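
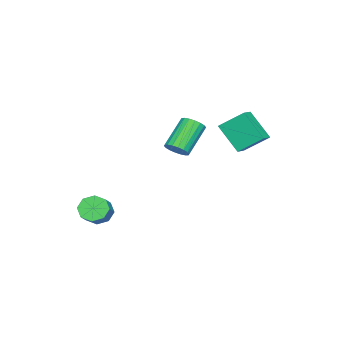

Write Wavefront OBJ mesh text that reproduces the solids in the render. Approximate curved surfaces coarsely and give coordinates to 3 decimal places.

v 0.985 -3.352 -3.775
v 1.47 -3.827 -4.287
v 2.48 -3.583 -3.557
v 1.995 -3.108 -3.045
v 1.451 -3.203 -4.47
v 2.461 -2.959 -3.74
v 1.16 -2.667 -4.246
v 2.17 -2.422 -3.516
v 0.766 -2.532 -3.746
v 1.776 -2.287 -3.016
v 0.5 -2.877 -3.263
v 1.51 -2.633 -2.533
v 0.519 -3.501 -3.08
v 1.529 -3.257 -2.35
v 0.81 -4.038 -3.304
v 1.82 -3.793 -2.574
v 1.204 -4.173 -3.804
v 2.214 -3.928 -3.074
v -2.87 3.134 0.322
v -3.27 1.858 1.769
v -3.211 4.421 1.363
v -3.61 3.145 2.81
v -1.97 3.155 0.59
v -2.369 1.879 2.037
v -2.31 4.442 1.631
v -2.71 3.166 3.078
v -2.553 -0.546 -0.219
v -2.178 0.02 0.05
v -3.653 0.311 1.488
v -4.027 -0.254 1.219
v -2.369 0.159 -0.173
v -3.843 0.451 1.265
v -2.596 0.159 -0.406
v -4.07 0.45 1.032
v -2.814 0.019 -0.601
v -4.288 0.31 0.837
v -2.981 -0.233 -0.721
v -4.455 0.058 0.717
v -3.063 -0.547 -0.741
v -4.537 -0.255 0.696
v -3.044 -0.86 -0.658
v -4.518 -0.569 0.779
v -2.927 -1.111 -0.488
v -4.402 -0.82 0.95
v -2.737 -1.251 -0.265
v -4.211 -0.959 1.173
v -2.51 -1.25 -0.032
v -3.984 -0.959 1.406
v -2.292 -1.11 0.163
v -3.766 -0.819 1.601
v -2.125 -0.858 0.283
v -3.599 -0.567 1.721
v -2.043 -0.545 0.304
v -3.517 -0.253 1.741
v -2.062 -0.231 0.221
v -3.536 0.06 1.658
f 2 1 5
f 2 5 3
f 3 5 6
f 3 6 4
f 5 1 7
f 5 7 6
f 6 7 8
f 6 8 4
f 7 1 9
f 7 9 8
f 8 9 10
f 8 10 4
f 9 1 11
f 9 11 10
f 10 11 12
f 10 12 4
f 11 1 13
f 11 13 12
f 12 13 14
f 12 14 4
f 13 1 15
f 13 15 14
f 14 15 16
f 14 16 4
f 15 1 17
f 15 17 16
f 16 17 18
f 16 18 4
f 17 1 2
f 17 2 18
f 18 2 3
f 18 3 4
f 20 22 19
f 23 20 19
f 19 22 21
f 21 23 19
f 20 26 22
f 24 20 23
f 24 26 20
f 22 26 21
f 25 23 21
f 21 26 25
f 25 24 23
f 26 24 25
f 28 27 31
f 28 31 29
f 29 31 32
f 29 32 30
f 31 27 33
f 31 33 32
f 32 33 34
f 32 34 30
f 33 27 35
f 33 35 34
f 34 35 36
f 34 36 30
f 35 27 37
f 35 37 36
f 36 37 38
f 36 38 30
f 37 27 39
f 37 39 38
f 38 39 40
f 38 40 30
f 39 27 41
f 39 41 40
f 40 41 42
f 40 42 30
f 41 27 43
f 41 43 42
f 42 43 44
f 42 44 30
f 43 27 45
f 43 45 44
f 44 45 46
f 44 46 30
f 45 27 47
f 45 47 46
f 46 47 48
f 46 48 30
f 47 27 49
f 47 49 48
f 48 49 50
f 48 50 30
f 49 27 51
f 49 51 50
f 50 51 52
f 50 52 30
f 51 27 53
f 51 53 52
f 52 53 54
f 52 54 30
f 53 27 55
f 53 55 54
f 54 55 56
f 54 56 30
f 55 27 28
f 55 28 56
f 56 28 29
f 56 29 30



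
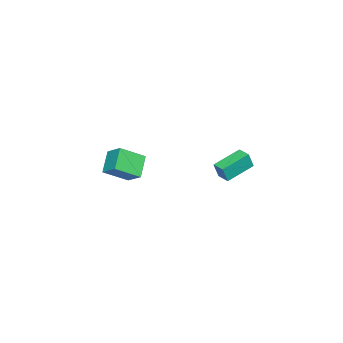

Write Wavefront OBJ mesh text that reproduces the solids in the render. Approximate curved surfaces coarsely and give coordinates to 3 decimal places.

v -3.026 4.038 -1.131
v -2.756 3.837 -0.105
v -2.578 4.759 -1.108
v -2.307 4.558 -0.082
v -1.493 3.102 -1.718
v -1.222 2.901 -0.692
v -1.044 3.823 -1.695
v -0.774 3.622 -0.669
v -3.581 -3.399 -4.901
v -4.837 -3.641 -3.908
v -3.175 -2.408 -4.147
v -4.432 -2.65 -3.153
v -2.568 -4.57 -3.907
v -3.825 -4.812 -2.913
v -2.163 -3.579 -3.152
v -3.419 -3.821 -2.159
f 2 4 1
f 5 2 1
f 1 4 3
f 3 5 1
f 2 8 4
f 6 2 5
f 6 8 2
f 4 8 3
f 7 5 3
f 3 8 7
f 7 6 5
f 8 6 7
f 10 12 9
f 13 10 9
f 9 12 11
f 11 13 9
f 10 16 12
f 14 10 13
f 14 16 10
f 12 16 11
f 15 13 11
f 11 16 15
f 15 14 13
f 16 14 15



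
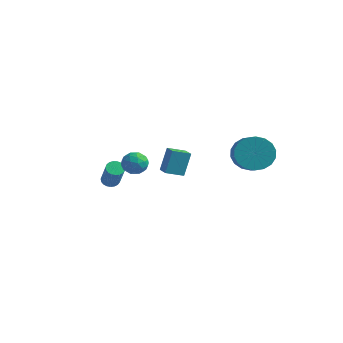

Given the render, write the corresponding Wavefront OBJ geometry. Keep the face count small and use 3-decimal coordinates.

v 2.317 2.812 -1.54
v 2.912 2.731 -2.449
v 3.738 1.846 -1.829
v 3.143 1.928 -0.92
v 3.126 3.096 -2.213
v 3.952 2.212 -1.593
v 3.18 3.406 -1.843
v 4.006 2.521 -1.223
v 3.062 3.597 -1.413
v 3.889 2.713 -0.793
v 2.797 3.634 -1.008
v 3.624 2.749 -0.388
v 2.437 3.507 -0.709
v 3.264 2.623 -0.089
v 2.053 3.243 -0.574
v 2.88 2.358 0.046
v 1.722 2.894 -0.631
v 2.548 2.009 -0.011
v 1.508 2.528 -0.867
v 2.334 1.644 -0.247
v 1.454 2.219 -1.237
v 2.28 1.334 -0.617
v 1.571 2.027 -1.667
v 2.398 1.143 -1.047
v 1.836 1.991 -2.072
v 2.663 1.106 -1.452
v 2.196 2.117 -2.371
v 3.023 1.233 -1.751
v 2.58 2.382 -2.506
v 3.407 1.497 -1.886
v -0.925 -0.677 -2.237
v -0.885 -0.117 -0.879
v -0.307 0.079 -2.567
v -0.267 0.638 -1.208
v -0.213 -1.178 -2.052
v -0.173 -0.619 -0.693
v 0.405 -0.423 -2.381
v 0.445 0.137 -1.023
v -1.013 -2.916 -0.847
v -0.628 -2.687 -0.263
v -0.392 -3.933 -0.857
v -0.007 -3.704 -0.273
v -0.72 -3.873 -0.201
v -1.104 -3.245 -0.195
v 0.084 -3.375 -0.925
v -0.3 -2.747 -0.919
v 0.05 -2.971 -0.311
v -0.447 -3.279 0.136
v -0.573 -3.341 -1.256
v -1.07 -3.649 -0.809
v -0.875 -2.713 -0.554
v -0.145 -3.907 -0.566
v -0.564 -4.007 -0.524
v -0.338 -3.872 -0.18
v -1.154 -3.04 -0.514
v -0.928 -2.906 -0.171
v -0.982 -3.603 -0.134
v -0.092 -3.714 -0.949
v 0.134 -3.58 -0.606
v -0.682 -2.748 -0.94
v -0.456 -2.613 -0.596
v -0.038 -3.017 -0.986
v -0.25 -2.745 -0.239
v 0.114 -3.342 -0.245
v 0.168 -3.149 -0.628
v -0.058 -2.78 -0.625
v -0.542 -2.926 0.024
v -0.178 -3.523 0.018
v -0.597 -3.622 0.06
v -0.822 -3.253 0.064
v -0.144 -3.092 -0.004
v -0.842 -3.097 -1.138
v -0.478 -3.694 -1.144
v -0.198 -3.367 -1.184
v -0.423 -2.998 -1.18
v -1.134 -3.278 -0.875
v -0.77 -3.875 -0.881
v -0.962 -3.84 -0.495
v -1.188 -3.471 -0.492
v -0.876 -3.528 -1.116
v -4.087 -0.75 -3.93
v -3.754 -0.365 -3.959
v -2.94 -0.964 -2.579
v -3.273 -1.35 -2.55
v -3.905 -0.284 -3.834
v -3.091 -0.883 -2.455
v -4.087 -0.283 -3.726
v -3.274 -0.882 -2.347
v -4.27 -0.363 -3.653
v -3.456 -0.962 -2.274
v -4.421 -0.51 -3.628
v -3.607 -1.109 -2.249
v -4.514 -0.698 -3.655
v -3.7 -1.298 -2.276
v -4.533 -0.896 -3.73
v -3.719 -1.495 -2.35
v -4.475 -1.068 -3.839
v -3.661 -1.668 -2.459
v -4.35 -1.186 -3.964
v -3.536 -1.785 -2.584
v -4.18 -1.228 -4.083
v -3.366 -1.827 -2.703
v -3.993 -1.188 -4.175
v -3.179 -1.787 -2.796
v -3.823 -1.072 -4.225
v -3.009 -1.671 -2.846
v -3.698 -0.9 -4.224
v -2.884 -1.499 -2.845
v -3.641 -0.703 -4.172
v -2.827 -1.302 -2.793
v -3.66 -0.513 -4.078
v -2.847 -1.113 -2.699
f 2 1 5
f 2 5 3
f 3 5 6
f 3 6 4
f 5 1 7
f 5 7 6
f 6 7 8
f 6 8 4
f 7 1 9
f 7 9 8
f 8 9 10
f 8 10 4
f 9 1 11
f 9 11 10
f 10 11 12
f 10 12 4
f 11 1 13
f 11 13 12
f 12 13 14
f 12 14 4
f 13 1 15
f 13 15 14
f 14 15 16
f 14 16 4
f 15 1 17
f 15 17 16
f 16 17 18
f 16 18 4
f 17 1 19
f 17 19 18
f 18 19 20
f 18 20 4
f 19 1 21
f 19 21 20
f 20 21 22
f 20 22 4
f 21 1 23
f 21 23 22
f 22 23 24
f 22 24 4
f 23 1 25
f 23 25 24
f 24 25 26
f 24 26 4
f 25 1 27
f 25 27 26
f 26 27 28
f 26 28 4
f 27 1 29
f 27 29 28
f 28 29 30
f 28 30 4
f 29 1 2
f 29 2 30
f 30 2 3
f 30 3 4
f 32 34 31
f 35 32 31
f 31 34 33
f 33 35 31
f 32 38 34
f 36 32 35
f 36 38 32
f 34 38 33
f 37 35 33
f 33 38 37
f 37 36 35
f 38 36 37
f 39 76 55
f 76 50 79
f 55 79 44
f 76 79 55
f 39 55 51
f 55 44 56
f 51 56 40
f 55 56 51
f 39 51 60
f 51 40 61
f 60 61 46
f 51 61 60
f 39 60 72
f 60 46 75
f 72 75 49
f 60 75 72
f 39 72 76
f 72 49 80
f 76 80 50
f 72 80 76
f 40 56 67
f 56 44 70
f 67 70 48
f 56 70 67
f 44 79 57
f 79 50 78
f 57 78 43
f 79 78 57
f 50 80 77
f 80 49 73
f 77 73 41
f 80 73 77
f 49 75 74
f 75 46 62
f 74 62 45
f 75 62 74
f 46 61 66
f 61 40 63
f 66 63 47
f 61 63 66
f 42 68 54
f 68 48 69
f 54 69 43
f 68 69 54
f 42 54 52
f 54 43 53
f 52 53 41
f 54 53 52
f 42 52 59
f 52 41 58
f 59 58 45
f 52 58 59
f 42 59 64
f 59 45 65
f 64 65 47
f 59 65 64
f 42 64 68
f 64 47 71
f 68 71 48
f 64 71 68
f 43 69 57
f 69 48 70
f 57 70 44
f 69 70 57
f 41 53 77
f 53 43 78
f 77 78 50
f 53 78 77
f 45 58 74
f 58 41 73
f 74 73 49
f 58 73 74
f 47 65 66
f 65 45 62
f 66 62 46
f 65 62 66
f 48 71 67
f 71 47 63
f 67 63 40
f 71 63 67
f 82 81 85
f 82 85 83
f 83 85 86
f 83 86 84
f 85 81 87
f 85 87 86
f 86 87 88
f 86 88 84
f 87 81 89
f 87 89 88
f 88 89 90
f 88 90 84
f 89 81 91
f 89 91 90
f 90 91 92
f 90 92 84
f 91 81 93
f 91 93 92
f 92 93 94
f 92 94 84
f 93 81 95
f 93 95 94
f 94 95 96
f 94 96 84
f 95 81 97
f 95 97 96
f 96 97 98
f 96 98 84
f 97 81 99
f 97 99 98
f 98 99 100
f 98 100 84
f 99 81 101
f 99 101 100
f 100 101 102
f 100 102 84
f 101 81 103
f 101 103 102
f 102 103 104
f 102 104 84
f 103 81 105
f 103 105 104
f 104 105 106
f 104 106 84
f 105 81 107
f 105 107 106
f 106 107 108
f 106 108 84
f 107 81 109
f 107 109 108
f 108 109 110
f 108 110 84
f 109 81 111
f 109 111 110
f 110 111 112
f 110 112 84
f 111 81 82
f 111 82 112
f 112 82 83
f 112 83 84



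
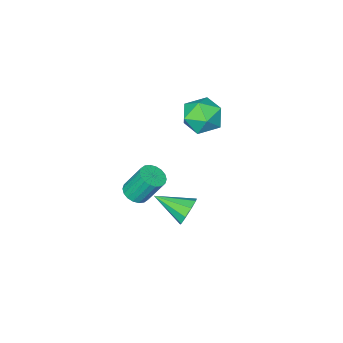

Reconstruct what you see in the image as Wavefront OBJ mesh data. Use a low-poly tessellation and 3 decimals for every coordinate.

v -4.052 -0.819 1.668
v -3.229 -0.888 2.537
v -4.211 -2.752 1.663
v -3.388 -2.821 2.532
v -4.47 -2.361 2.767
v -4.372 -1.167 2.769
v -3.068 -2.473 1.431
v -2.97 -1.279 1.433
v -2.621 -1.911 2.39
v -3.488 -1.841 3.216
v -3.952 -1.799 0.984
v -4.819 -1.729 1.81
v 0.161 -2.269 -2.134
v 0.862 -2.344 -1.877
v 0.359 -1.585 -0.289
v -0.341 -1.511 -0.546
v 0.867 -2.042 -2.019
v 0.364 -1.284 -0.431
v 0.732 -1.785 -2.185
v 0.23 -1.027 -0.597
v 0.484 -1.624 -2.34
v -0.018 -0.866 -0.752
v 0.172 -1.591 -2.454
v -0.33 -0.833 -0.866
v -0.142 -1.692 -2.505
v -0.644 -0.934 -0.917
v -0.396 -1.908 -2.483
v -0.898 -1.149 -0.895
v -0.539 -2.195 -2.391
v -1.042 -1.436 -0.803
v -0.544 -2.496 -2.249
v -1.047 -1.738 -0.661
v -0.41 -2.753 -2.083
v -0.912 -1.995 -0.495
v -0.162 -2.914 -1.928
v -0.664 -2.156 -0.34
v 0.15 -2.947 -1.814
v -0.352 -2.189 -0.226
v 0.464 -2.846 -1.763
v -0.038 -2.088 -0.175
v 0.718 -2.631 -1.785
v 0.216 -1.872 -0.197
v -2.247 -1.072 -4.323
v -1.682 -1.04 -5.01
v -1.273 -2.648 -3.597
v -1.472 -0.699 -4.552
v -1.624 -0.532 -3.986
v -2.068 -0.618 -3.579
v -2.595 -0.917 -3.519
v -2.96 -1.288 -3.836
v -2.99 -1.558 -4.381
v -2.673 -1.6 -4.899
v -2.156 -1.396 -5.147
f 1 12 6
f 1 6 2
f 1 2 8
f 1 8 11
f 1 11 12
f 2 6 10
f 6 12 5
f 12 11 3
f 11 8 7
f 8 2 9
f 4 10 5
f 4 5 3
f 4 3 7
f 4 7 9
f 4 9 10
f 5 10 6
f 3 5 12
f 7 3 11
f 9 7 8
f 10 9 2
f 14 13 17
f 14 17 15
f 15 17 18
f 15 18 16
f 17 13 19
f 17 19 18
f 18 19 20
f 18 20 16
f 19 13 21
f 19 21 20
f 20 21 22
f 20 22 16
f 21 13 23
f 21 23 22
f 22 23 24
f 22 24 16
f 23 13 25
f 23 25 24
f 24 25 26
f 24 26 16
f 25 13 27
f 25 27 26
f 26 27 28
f 26 28 16
f 27 13 29
f 27 29 28
f 28 29 30
f 28 30 16
f 29 13 31
f 29 31 30
f 30 31 32
f 30 32 16
f 31 13 33
f 31 33 32
f 32 33 34
f 32 34 16
f 33 13 35
f 33 35 34
f 34 35 36
f 34 36 16
f 35 13 37
f 35 37 36
f 36 37 38
f 36 38 16
f 37 13 39
f 37 39 38
f 38 39 40
f 38 40 16
f 39 13 41
f 39 41 40
f 40 41 42
f 40 42 16
f 41 13 14
f 41 14 42
f 42 14 15
f 42 15 16
f 44 43 46
f 44 46 45
f 46 43 47
f 46 47 45
f 47 43 48
f 47 48 45
f 48 43 49
f 48 49 45
f 49 43 50
f 49 50 45
f 50 43 51
f 50 51 45
f 51 43 52
f 51 52 45
f 52 43 53
f 52 53 45
f 53 43 44
f 53 44 45



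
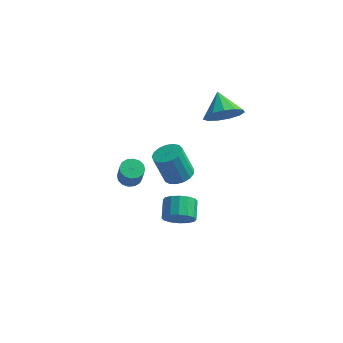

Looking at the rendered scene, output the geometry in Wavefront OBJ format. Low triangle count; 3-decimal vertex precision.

v 1.295 1.341 2.569
v 1.883 2.032 2.103
v 0.685 2.359 3.311
v 1.408 1.981 1.783
v 0.897 1.727 1.712
v 0.513 1.351 1.914
v 0.376 0.971 2.323
v 0.532 0.708 2.81
v 0.929 0.647 3.221
v 1.443 0.805 3.424
v 1.909 1.134 3.356
v 2.181 1.529 3.038
v 2.171 1.863 2.571
v -2.777 -0.627 -1.563
v -2.327 -0.215 -1.535
v -2.074 -0.562 -0.49
v -2.523 -0.973 -0.517
v -2.582 -0.066 -1.424
v -2.329 -0.412 -0.379
v -2.889 -0.066 -1.35
v -2.635 -0.413 -0.304
v -3.166 -0.217 -1.333
v -2.912 -0.563 -0.287
v -3.338 -0.478 -1.377
v -3.085 -0.824 -0.332
v -3.36 -0.778 -1.471
v -3.107 -1.125 -0.426
v -3.226 -1.038 -1.59
v -2.973 -1.385 -0.545
v -2.971 -1.188 -1.701
v -2.718 -1.534 -0.656
v -2.665 -1.187 -1.776
v -2.411 -1.534 -0.73
v -2.388 -1.037 -1.793
v -2.134 -1.383 -0.747
v -2.215 -0.776 -1.748
v -1.962 -1.122 -0.703
v -2.193 -0.475 -1.654
v -1.94 -0.822 -0.609
v 0.102 -1.98 0.686
v 0.713 -1.616 0.924
v 0.149 -1.655 2.432
v -0.462 -2.02 2.194
v 0.481 -1.353 0.845
v -0.082 -1.393 2.352
v 0.163 -1.234 0.729
v -0.401 -1.274 2.236
v -0.169 -1.286 0.603
v -0.733 -1.325 2.111
v -0.439 -1.497 0.497
v -1.003 -1.536 2.004
v -0.585 -1.818 0.433
v -1.149 -1.858 1.941
v -0.574 -2.177 0.428
v -1.138 -2.217 1.936
v -0.408 -2.491 0.482
v -0.972 -2.53 1.99
v -0.125 -2.687 0.583
v -0.689 -2.727 2.09
v 0.21 -2.722 0.707
v -0.354 -2.762 2.215
v 0.52 -2.587 0.827
v -0.044 -2.626 2.334
v 0.735 -2.312 0.914
v 0.171 -2.352 2.422
v 0.804 -1.962 0.949
v 0.24 -2.002 2.457
v -0.196 -1.009 -3.805
v 0.123 -0.592 -4.448
v -0.105 0.367 -3.937
v -0.424 -0.051 -3.295
v -0.293 -0.64 -4.542
v -0.522 0.319 -4.032
v -0.683 -0.788 -4.439
v -0.912 0.171 -3.929
v -0.943 -0.995 -4.167
v -1.171 -0.036 -3.656
v -1.002 -1.206 -3.797
v -1.231 -0.247 -3.287
v -0.846 -1.364 -3.43
v -1.074 -0.405 -2.919
v -0.515 -1.427 -3.163
v -0.743 -0.468 -2.652
v -0.098 -1.379 -3.068
v -0.327 -0.42 -2.558
v 0.292 -1.231 -3.171
v 0.063 -0.272 -2.661
v 0.551 -1.024 -3.444
v 0.323 -0.065 -2.933
v 0.611 -0.813 -3.813
v 0.382 0.146 -3.303
v 0.454 -0.655 -4.181
v 0.226 0.304 -3.67
f 2 1 4
f 2 4 3
f 4 1 5
f 4 5 3
f 5 1 6
f 5 6 3
f 6 1 7
f 6 7 3
f 7 1 8
f 7 8 3
f 8 1 9
f 8 9 3
f 9 1 10
f 9 10 3
f 10 1 11
f 10 11 3
f 11 1 12
f 11 12 3
f 12 1 13
f 12 13 3
f 13 1 2
f 13 2 3
f 15 14 18
f 15 18 16
f 16 18 19
f 16 19 17
f 18 14 20
f 18 20 19
f 19 20 21
f 19 21 17
f 20 14 22
f 20 22 21
f 21 22 23
f 21 23 17
f 22 14 24
f 22 24 23
f 23 24 25
f 23 25 17
f 24 14 26
f 24 26 25
f 25 26 27
f 25 27 17
f 26 14 28
f 26 28 27
f 27 28 29
f 27 29 17
f 28 14 30
f 28 30 29
f 29 30 31
f 29 31 17
f 30 14 32
f 30 32 31
f 31 32 33
f 31 33 17
f 32 14 34
f 32 34 33
f 33 34 35
f 33 35 17
f 34 14 36
f 34 36 35
f 35 36 37
f 35 37 17
f 36 14 38
f 36 38 37
f 37 38 39
f 37 39 17
f 38 14 15
f 38 15 39
f 39 15 16
f 39 16 17
f 41 40 44
f 41 44 42
f 42 44 45
f 42 45 43
f 44 40 46
f 44 46 45
f 45 46 47
f 45 47 43
f 46 40 48
f 46 48 47
f 47 48 49
f 47 49 43
f 48 40 50
f 48 50 49
f 49 50 51
f 49 51 43
f 50 40 52
f 50 52 51
f 51 52 53
f 51 53 43
f 52 40 54
f 52 54 53
f 53 54 55
f 53 55 43
f 54 40 56
f 54 56 55
f 55 56 57
f 55 57 43
f 56 40 58
f 56 58 57
f 57 58 59
f 57 59 43
f 58 40 60
f 58 60 59
f 59 60 61
f 59 61 43
f 60 40 62
f 60 62 61
f 61 62 63
f 61 63 43
f 62 40 64
f 62 64 63
f 63 64 65
f 63 65 43
f 64 40 66
f 64 66 65
f 65 66 67
f 65 67 43
f 66 40 41
f 66 41 67
f 67 41 42
f 67 42 43
f 69 68 72
f 69 72 70
f 70 72 73
f 70 73 71
f 72 68 74
f 72 74 73
f 73 74 75
f 73 75 71
f 74 68 76
f 74 76 75
f 75 76 77
f 75 77 71
f 76 68 78
f 76 78 77
f 77 78 79
f 77 79 71
f 78 68 80
f 78 80 79
f 79 80 81
f 79 81 71
f 80 68 82
f 80 82 81
f 81 82 83
f 81 83 71
f 82 68 84
f 82 84 83
f 83 84 85
f 83 85 71
f 84 68 86
f 84 86 85
f 85 86 87
f 85 87 71
f 86 68 88
f 86 88 87
f 87 88 89
f 87 89 71
f 88 68 90
f 88 90 89
f 89 90 91
f 89 91 71
f 90 68 92
f 90 92 91
f 91 92 93
f 91 93 71
f 92 68 69
f 92 69 93
f 93 69 70
f 93 70 71



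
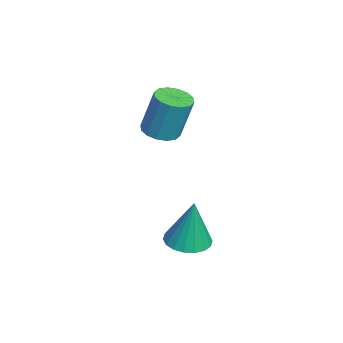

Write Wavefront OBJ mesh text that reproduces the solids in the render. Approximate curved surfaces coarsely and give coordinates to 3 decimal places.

v -2.61 2.112 2.314
v -2.075 2.282 2.213
v -1.936 2.659 3.585
v -2.47 2.488 3.686
v -2.242 2.521 2.164
v -2.103 2.897 3.537
v -2.507 2.65 2.156
v -2.368 3.026 3.528
v -2.8 2.635 2.19
v -2.661 3.011 3.562
v -3.042 2.479 2.257
v -2.902 2.856 3.629
v -3.168 2.225 2.339
v -3.028 2.602 3.712
v -3.144 1.941 2.415
v -3.005 2.318 3.787
v -2.977 1.703 2.463
v -2.838 2.079 3.836
v -2.712 1.574 2.472
v -2.573 1.95 3.844
v -2.419 1.589 2.438
v -2.28 1.965 3.81
v -2.178 1.744 2.371
v -2.038 2.121 3.743
v -2.052 1.998 2.288
v -1.912 2.375 3.661
v -0.216 2.808 -0.541
v 0.318 2.421 -0.559
v -0.044 2.972 1.001
v 0.43 2.689 -0.6
v 0.415 2.981 -0.63
v 0.274 3.239 -0.641
v 0.037 3.411 -0.633
v -0.251 3.464 -0.606
v -0.532 3.387 -0.567
v -0.75 3.196 -0.522
v -0.862 2.928 -0.482
v -0.847 2.636 -0.452
v -0.706 2.378 -0.441
v -0.469 2.206 -0.449
v -0.181 2.153 -0.475
v 0.1 2.229 -0.515
f 2 1 5
f 2 5 3
f 3 5 6
f 3 6 4
f 5 1 7
f 5 7 6
f 6 7 8
f 6 8 4
f 7 1 9
f 7 9 8
f 8 9 10
f 8 10 4
f 9 1 11
f 9 11 10
f 10 11 12
f 10 12 4
f 11 1 13
f 11 13 12
f 12 13 14
f 12 14 4
f 13 1 15
f 13 15 14
f 14 15 16
f 14 16 4
f 15 1 17
f 15 17 16
f 16 17 18
f 16 18 4
f 17 1 19
f 17 19 18
f 18 19 20
f 18 20 4
f 19 1 21
f 19 21 20
f 20 21 22
f 20 22 4
f 21 1 23
f 21 23 22
f 22 23 24
f 22 24 4
f 23 1 25
f 23 25 24
f 24 25 26
f 24 26 4
f 25 1 2
f 25 2 26
f 26 2 3
f 26 3 4
f 28 27 30
f 28 30 29
f 30 27 31
f 30 31 29
f 31 27 32
f 31 32 29
f 32 27 33
f 32 33 29
f 33 27 34
f 33 34 29
f 34 27 35
f 34 35 29
f 35 27 36
f 35 36 29
f 36 27 37
f 36 37 29
f 37 27 38
f 37 38 29
f 38 27 39
f 38 39 29
f 39 27 40
f 39 40 29
f 40 27 41
f 40 41 29
f 41 27 42
f 41 42 29
f 42 27 28
f 42 28 29



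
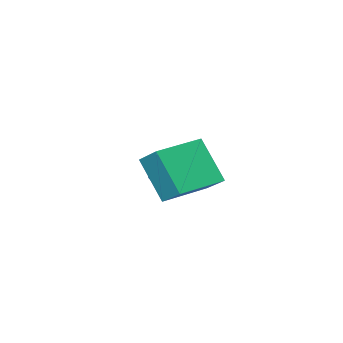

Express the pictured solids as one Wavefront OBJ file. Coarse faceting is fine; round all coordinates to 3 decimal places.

v 0.644 0.284 0.028
v 0.691 1.522 0.802
v 0.367 1.396 -1.732
v 0.414 2.633 -0.958
v 2.566 0.367 -0.222
v 2.613 1.604 0.552
v 2.289 1.478 -1.982
v 2.336 2.716 -1.208
v -0.247 -2.183 -2.48
v 0.301 -2.764 -2.518
v -1.473 -3.417 -1.32
v 0.4 -2.545 -2.181
v 0.326 -2.229 -1.923
v 0.098 -1.901 -1.815
v -0.223 -1.649 -1.885
v -0.55 -1.539 -2.114
v -0.796 -1.602 -2.441
v -0.895 -1.821 -2.779
v -0.82 -2.137 -3.036
v -0.592 -2.465 -3.144
v -0.272 -2.718 -3.074
v 0.055 -2.827 -2.845
f 2 4 1
f 5 2 1
f 1 4 3
f 3 5 1
f 2 8 4
f 6 2 5
f 6 8 2
f 4 8 3
f 7 5 3
f 3 8 7
f 7 6 5
f 8 6 7
f 10 9 12
f 10 12 11
f 12 9 13
f 12 13 11
f 13 9 14
f 13 14 11
f 14 9 15
f 14 15 11
f 15 9 16
f 15 16 11
f 16 9 17
f 16 17 11
f 17 9 18
f 17 18 11
f 18 9 19
f 18 19 11
f 19 9 20
f 19 20 11
f 20 9 21
f 20 21 11
f 21 9 22
f 21 22 11
f 22 9 10
f 22 10 11



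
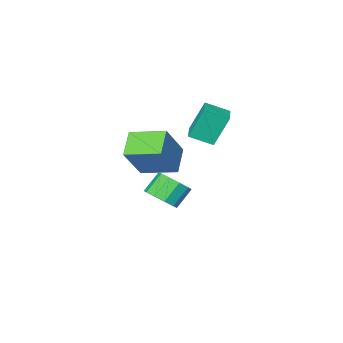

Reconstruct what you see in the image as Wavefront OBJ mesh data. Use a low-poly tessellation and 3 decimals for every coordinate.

v 3.251 1.047 2.369
v 2.501 0.236 3.017
v 4.239 1.384 3.932
v 3.489 0.573 4.58
v 4.251 -0.173 2
v 3.501 -0.984 2.648
v 5.239 0.164 3.563
v 4.489 -0.647 4.211
v 1.829 -2.635 -1.766
v 2.331 -2.286 -1.204
v 1.512 -2.417 -0.392
v 1.011 -2.765 -0.954
v 2.055 -1.913 -1.422
v 1.236 -2.044 -0.611
v 1.692 -1.816 -1.772
v 0.874 -1.947 -0.96
v 1.382 -2.031 -2.119
v 0.564 -2.162 -1.308
v 1.243 -2.477 -2.332
v 0.424 -2.608 -1.52
v 1.328 -2.983 -2.328
v 0.509 -3.114 -1.516
v 1.604 -3.356 -2.109
v 0.785 -3.487 -1.298
v 1.966 -3.453 -1.76
v 1.148 -3.584 -0.948
v 2.276 -3.238 -1.412
v 1.458 -3.369 -0.601
v 2.416 -2.792 -1.2
v 1.597 -2.923 -0.388
v 0.223 -2.883 2.006
v -0.388 -2.633 3.507
v -0.627 -2.222 1.55
v -1.238 -1.971 3.051
v 0.818 -2.049 2.109
v 0.207 -1.798 3.61
v -0.032 -1.387 1.653
v -0.643 -1.137 3.154
f 2 4 1
f 5 2 1
f 1 4 3
f 3 5 1
f 2 8 4
f 6 2 5
f 6 8 2
f 4 8 3
f 7 5 3
f 3 8 7
f 7 6 5
f 8 6 7
f 10 9 13
f 10 13 11
f 11 13 14
f 11 14 12
f 13 9 15
f 13 15 14
f 14 15 16
f 14 16 12
f 15 9 17
f 15 17 16
f 16 17 18
f 16 18 12
f 17 9 19
f 17 19 18
f 18 19 20
f 18 20 12
f 19 9 21
f 19 21 20
f 20 21 22
f 20 22 12
f 21 9 23
f 21 23 22
f 22 23 24
f 22 24 12
f 23 9 25
f 23 25 24
f 24 25 26
f 24 26 12
f 25 9 27
f 25 27 26
f 26 27 28
f 26 28 12
f 27 9 29
f 27 29 28
f 28 29 30
f 28 30 12
f 29 9 10
f 29 10 30
f 30 10 11
f 30 11 12
f 32 34 31
f 35 32 31
f 31 34 33
f 33 35 31
f 32 38 34
f 36 32 35
f 36 38 32
f 34 38 33
f 37 35 33
f 33 38 37
f 37 36 35
f 38 36 37



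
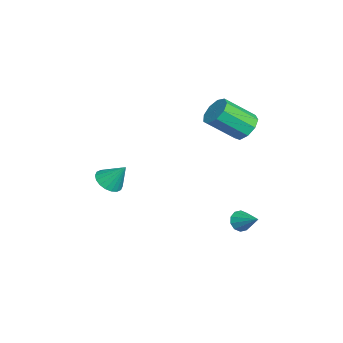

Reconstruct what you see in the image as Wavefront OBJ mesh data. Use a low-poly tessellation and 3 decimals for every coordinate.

v -2.791 -4.122 -0.825
v -2.059 -4.571 -0.687
v -2.469 -3.218 0.405
v -1.943 -4.288 -0.925
v -1.996 -3.973 -1.143
v -2.205 -3.687 -1.298
v -2.531 -3.487 -1.36
v -2.909 -3.413 -1.315
v -3.263 -3.479 -1.173
v -3.524 -3.673 -0.963
v -3.639 -3.955 -0.725
v -3.587 -4.271 -0.507
v -3.377 -4.557 -0.351
v -3.051 -4.757 -0.29
v -2.674 -4.831 -0.335
v -2.32 -4.765 -0.476
v -2.909 3.004 3.143
v -1.976 3.062 3.048
v -1.737 1.434 4.402
v -2.671 1.376 4.497
v -2.171 3.436 3.533
v -1.933 1.809 4.887
v -2.712 3.608 3.835
v -2.474 1.981 5.189
v -3.345 3.498 3.814
v -3.107 1.87 5.167
v -3.774 3.156 3.478
v -3.536 1.528 4.832
v -3.799 2.743 2.986
v -3.56 1.115 4.34
v -3.407 2.452 2.567
v -3.168 0.825 3.921
v -2.782 2.419 2.418
v -2.544 0.792 3.772
v -2.217 2.66 2.608
v -1.979 1.033 3.962
v 2.95 2.562 -0.236
v 3.36 2.541 -0.74
v 3.87 3.378 0.476
v 3.118 2.857 -0.79
v 2.812 3.061 -0.629
v 2.559 3.075 -0.317
v 2.455 2.893 0.026
v 2.541 2.584 0.268
v 2.783 2.267 0.319
v 3.089 2.063 0.157
v 3.342 2.05 -0.155
v 3.445 2.232 -0.497
f 2 1 4
f 2 4 3
f 4 1 5
f 4 5 3
f 5 1 6
f 5 6 3
f 6 1 7
f 6 7 3
f 7 1 8
f 7 8 3
f 8 1 9
f 8 9 3
f 9 1 10
f 9 10 3
f 10 1 11
f 10 11 3
f 11 1 12
f 11 12 3
f 12 1 13
f 12 13 3
f 13 1 14
f 13 14 3
f 14 1 15
f 14 15 3
f 15 1 16
f 15 16 3
f 16 1 2
f 16 2 3
f 18 17 21
f 18 21 19
f 19 21 22
f 19 22 20
f 21 17 23
f 21 23 22
f 22 23 24
f 22 24 20
f 23 17 25
f 23 25 24
f 24 25 26
f 24 26 20
f 25 17 27
f 25 27 26
f 26 27 28
f 26 28 20
f 27 17 29
f 27 29 28
f 28 29 30
f 28 30 20
f 29 17 31
f 29 31 30
f 30 31 32
f 30 32 20
f 31 17 33
f 31 33 32
f 32 33 34
f 32 34 20
f 33 17 35
f 33 35 34
f 34 35 36
f 34 36 20
f 35 17 18
f 35 18 36
f 36 18 19
f 36 19 20
f 38 37 40
f 38 40 39
f 40 37 41
f 40 41 39
f 41 37 42
f 41 42 39
f 42 37 43
f 42 43 39
f 43 37 44
f 43 44 39
f 44 37 45
f 44 45 39
f 45 37 46
f 45 46 39
f 46 37 47
f 46 47 39
f 47 37 48
f 47 48 39
f 48 37 38
f 48 38 39



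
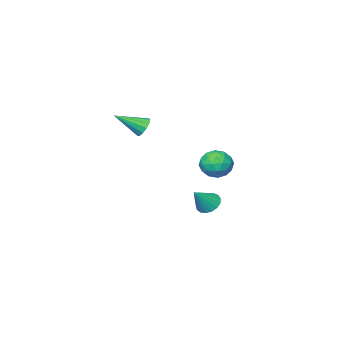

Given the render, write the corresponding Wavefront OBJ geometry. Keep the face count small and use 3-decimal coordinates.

v 1.32 2.653 3.049
v 1.636 2.557 2.501
v 2.56 1.807 3.911
v 1.757 2.87 2.634
v 1.738 3.113 2.9
v 1.588 3.211 3.212
v 1.352 3.131 3.473
v 1.106 2.899 3.6
v 0.928 2.589 3.551
v 0.875 2.299 3.344
v 0.963 2.122 3.042
v 1.164 2.112 2.743
v 1.415 2.275 2.542
v -4.03 1.349 -4.201
v -3.477 1.37 -4.736
v -2.95 1.431 -3.079
v -3.561 1.725 -4.681
v -3.752 1.993 -4.517
v -4.007 2.114 -4.28
v -4.268 2.06 -4.025
v -4.474 1.842 -3.81
v -4.578 1.512 -3.685
v -4.557 1.144 -3.678
v -4.416 0.823 -3.791
v -4.186 0.622 -3.998
v -3.92 0.588 -4.251
v -3.68 0.728 -4.493
v -3.52 1.011 -4.668
v -3.717 3.603 -0.877
v -2.956 4.094 -0.535
v -3.084 2.266 -0.365
v -2.323 2.757 -0.023
v -3.19 2.856 0.394
v -3.581 3.683 0.078
v -2.459 2.677 -0.978
v -2.85 3.504 -1.294
v -2.179 3.522 -0.598
v -2.631 3.632 0.25
v -3.409 2.728 -1.15
v -3.861 2.838 -0.302
v -3.392 3.966 -0.751
v -2.648 2.394 -0.149
v -3.158 2.453 0.096
v -2.711 2.741 0.297
v -3.759 3.724 -0.391
v -3.312 4.013 -0.19
v -3.45 3.285 0.356
v -2.728 2.347 -0.71
v -2.281 2.636 -0.509
v -3.329 3.619 -1.197
v -2.882 3.907 -0.996
v -2.59 3.075 -1.256
v -2.488 3.918 -0.587
v -2.116 3.132 -0.286
v -2.195 3.085 -0.847
v -2.425 3.571 -1.033
v -2.754 3.983 -0.088
v -2.382 3.197 0.212
v -2.891 3.255 0.458
v -3.121 3.741 0.272
v -2.297 3.647 -0.125
v -3.658 3.163 -1.112
v -3.286 2.377 -0.812
v -2.919 2.619 -1.172
v -3.149 3.105 -1.358
v -3.924 3.228 -0.614
v -3.552 2.442 -0.313
v -3.615 2.789 0.133
v -3.845 3.275 -0.053
v -3.743 2.713 -0.775
f 2 1 4
f 2 4 3
f 4 1 5
f 4 5 3
f 5 1 6
f 5 6 3
f 6 1 7
f 6 7 3
f 7 1 8
f 7 8 3
f 8 1 9
f 8 9 3
f 9 1 10
f 9 10 3
f 10 1 11
f 10 11 3
f 11 1 12
f 11 12 3
f 12 1 13
f 12 13 3
f 13 1 2
f 13 2 3
f 15 14 17
f 15 17 16
f 17 14 18
f 17 18 16
f 18 14 19
f 18 19 16
f 19 14 20
f 19 20 16
f 20 14 21
f 20 21 16
f 21 14 22
f 21 22 16
f 22 14 23
f 22 23 16
f 23 14 24
f 23 24 16
f 24 14 25
f 24 25 16
f 25 14 26
f 25 26 16
f 26 14 27
f 26 27 16
f 27 14 28
f 27 28 16
f 28 14 15
f 28 15 16
f 29 66 45
f 66 40 69
f 45 69 34
f 66 69 45
f 29 45 41
f 45 34 46
f 41 46 30
f 45 46 41
f 29 41 50
f 41 30 51
f 50 51 36
f 41 51 50
f 29 50 62
f 50 36 65
f 62 65 39
f 50 65 62
f 29 62 66
f 62 39 70
f 66 70 40
f 62 70 66
f 30 46 57
f 46 34 60
f 57 60 38
f 46 60 57
f 34 69 47
f 69 40 68
f 47 68 33
f 69 68 47
f 40 70 67
f 70 39 63
f 67 63 31
f 70 63 67
f 39 65 64
f 65 36 52
f 64 52 35
f 65 52 64
f 36 51 56
f 51 30 53
f 56 53 37
f 51 53 56
f 32 58 44
f 58 38 59
f 44 59 33
f 58 59 44
f 32 44 42
f 44 33 43
f 42 43 31
f 44 43 42
f 32 42 49
f 42 31 48
f 49 48 35
f 42 48 49
f 32 49 54
f 49 35 55
f 54 55 37
f 49 55 54
f 32 54 58
f 54 37 61
f 58 61 38
f 54 61 58
f 33 59 47
f 59 38 60
f 47 60 34
f 59 60 47
f 31 43 67
f 43 33 68
f 67 68 40
f 43 68 67
f 35 48 64
f 48 31 63
f 64 63 39
f 48 63 64
f 37 55 56
f 55 35 52
f 56 52 36
f 55 52 56
f 38 61 57
f 61 37 53
f 57 53 30
f 61 53 57



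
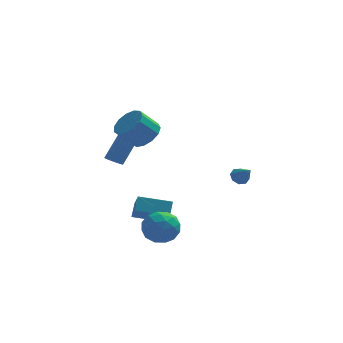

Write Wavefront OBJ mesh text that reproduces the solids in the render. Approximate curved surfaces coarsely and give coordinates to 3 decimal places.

v 2.98 -2.688 0.033
v 3.54 -2.586 -0.212
v 3.52 -3.512 0.927
v 3.435 -2.28 0.134
v 3.063 -2.212 0.421
v 2.642 -2.424 0.481
v 2.419 -2.79 0.278
v 2.525 -3.097 -0.068
v 2.897 -3.165 -0.355
v 3.317 -2.953 -0.415
v -2.317 -1.857 3.065
v -1.5 -2.072 3.722
v -2.526 -2.398 4.892
v -3.343 -2.183 4.235
v -1.617 -1.483 3.783
v -2.643 -1.81 4.953
v -1.956 -1.014 3.617
v -2.983 -1.34 4.786
v -2.41 -0.812 3.275
v -3.437 -1.138 4.444
v -2.834 -0.942 2.866
v -3.861 -1.268 4.036
v -3.094 -1.362 2.521
v -4.12 -1.688 3.691
v -3.107 -1.94 2.349
v -4.133 -2.266 3.518
v -2.869 -2.491 2.404
v -3.896 -2.817 3.573
v -2.456 -2.841 2.669
v -3.482 -3.167 3.838
v -1.999 -2.878 3.059
v -3.025 -3.205 4.229
v -1.642 -2.592 3.452
v -2.668 -2.918 4.622
v -2.426 -3.994 -4.157
v -1.811 -2.971 -4.346
v -1.269 -4.409 -2.634
v -0.654 -3.386 -2.823
v -1.794 -3.34 -2.424
v -2.509 -3.084 -3.365
v -0.571 -4.296 -3.615
v -1.286 -4.04 -4.556
v -0.664 -3.158 -4.011
v -1.42 -2.567 -3.275
v -1.66 -4.813 -3.705
v -2.416 -4.222 -2.969
v -2.22 -3.446 -4.385
v -0.86 -3.934 -2.595
v -1.53 -3.907 -2.361
v -1.168 -3.306 -2.472
v -2.631 -3.512 -3.808
v -2.269 -2.911 -3.919
v -2.259 -3.128 -2.79
v -0.811 -4.469 -3.061
v -0.449 -3.868 -3.172
v -1.912 -4.074 -4.508
v -1.55 -3.473 -4.619
v -0.821 -4.252 -4.19
v -1.184 -2.954 -4.299
v -0.504 -3.198 -3.404
v -0.455 -3.734 -3.87
v -0.876 -3.583 -4.423
v -1.628 -2.607 -3.867
v -0.948 -2.851 -2.972
v -1.619 -2.824 -2.737
v -2.039 -2.673 -3.29
v -0.954 -2.717 -3.67
v -2.132 -4.529 -4.008
v -1.452 -4.773 -3.113
v -1.041 -4.707 -3.69
v -1.461 -4.556 -4.243
v -2.576 -4.182 -3.576
v -1.896 -4.426 -2.681
v -2.204 -3.797 -2.557
v -2.625 -3.646 -3.11
v -2.126 -4.663 -3.31
v -2.998 -1.905 -3.043
v -2.8 -1.18 -2.267
v -3.176 -0.507 -4.303
v -2.978 0.218 -3.527
v -0.982 -2.018 -3.453
v -0.784 -1.293 -2.677
v -1.16 -0.62 -4.713
v -0.962 0.105 -3.937
v -4.182 1.036 -0.406
v -3.764 0.593 -0.385
v -2.879 1.501 1.226
v -3.298 1.944 1.206
v -3.65 0.775 -0.551
v -2.766 1.684 1.06
v -3.642 1.01 -0.687
v -2.758 1.918 0.924
v -3.741 1.249 -0.768
v -2.856 2.158 0.843
v -3.927 1.447 -0.777
v -3.043 2.355 0.834
v -4.164 1.563 -0.713
v -3.28 2.471 0.898
v -4.404 1.574 -0.587
v -3.52 2.482 1.024
v -4.601 1.479 -0.426
v -3.716 2.387 1.185
v -4.714 1.296 -0.26
v -3.83 2.205 1.351
v -4.722 1.062 -0.124
v -3.838 1.97 1.487
v -4.624 0.822 -0.043
v -3.739 1.731 1.568
v -4.437 0.625 -0.034
v -3.553 1.533 1.577
v -4.2 0.509 -0.098
v -3.316 1.417 1.513
v -3.96 0.498 -0.224
v -3.076 1.406 1.387
f 2 1 4
f 2 4 3
f 4 1 5
f 4 5 3
f 5 1 6
f 5 6 3
f 6 1 7
f 6 7 3
f 7 1 8
f 7 8 3
f 8 1 9
f 8 9 3
f 9 1 10
f 9 10 3
f 10 1 2
f 10 2 3
f 12 11 15
f 12 15 13
f 13 15 16
f 13 16 14
f 15 11 17
f 15 17 16
f 16 17 18
f 16 18 14
f 17 11 19
f 17 19 18
f 18 19 20
f 18 20 14
f 19 11 21
f 19 21 20
f 20 21 22
f 20 22 14
f 21 11 23
f 21 23 22
f 22 23 24
f 22 24 14
f 23 11 25
f 23 25 24
f 24 25 26
f 24 26 14
f 25 11 27
f 25 27 26
f 26 27 28
f 26 28 14
f 27 11 29
f 27 29 28
f 28 29 30
f 28 30 14
f 29 11 31
f 29 31 30
f 30 31 32
f 30 32 14
f 31 11 33
f 31 33 32
f 32 33 34
f 32 34 14
f 33 11 12
f 33 12 34
f 34 12 13
f 34 13 14
f 35 72 51
f 72 46 75
f 51 75 40
f 72 75 51
f 35 51 47
f 51 40 52
f 47 52 36
f 51 52 47
f 35 47 56
f 47 36 57
f 56 57 42
f 47 57 56
f 35 56 68
f 56 42 71
f 68 71 45
f 56 71 68
f 35 68 72
f 68 45 76
f 72 76 46
f 68 76 72
f 36 52 63
f 52 40 66
f 63 66 44
f 52 66 63
f 40 75 53
f 75 46 74
f 53 74 39
f 75 74 53
f 46 76 73
f 76 45 69
f 73 69 37
f 76 69 73
f 45 71 70
f 71 42 58
f 70 58 41
f 71 58 70
f 42 57 62
f 57 36 59
f 62 59 43
f 57 59 62
f 38 64 50
f 64 44 65
f 50 65 39
f 64 65 50
f 38 50 48
f 50 39 49
f 48 49 37
f 50 49 48
f 38 48 55
f 48 37 54
f 55 54 41
f 48 54 55
f 38 55 60
f 55 41 61
f 60 61 43
f 55 61 60
f 38 60 64
f 60 43 67
f 64 67 44
f 60 67 64
f 39 65 53
f 65 44 66
f 53 66 40
f 65 66 53
f 37 49 73
f 49 39 74
f 73 74 46
f 49 74 73
f 41 54 70
f 54 37 69
f 70 69 45
f 54 69 70
f 43 61 62
f 61 41 58
f 62 58 42
f 61 58 62
f 44 67 63
f 67 43 59
f 63 59 36
f 67 59 63
f 78 80 77
f 81 78 77
f 77 80 79
f 79 81 77
f 78 84 80
f 82 78 81
f 82 84 78
f 80 84 79
f 83 81 79
f 79 84 83
f 83 82 81
f 84 82 83
f 86 85 89
f 86 89 87
f 87 89 90
f 87 90 88
f 89 85 91
f 89 91 90
f 90 91 92
f 90 92 88
f 91 85 93
f 91 93 92
f 92 93 94
f 92 94 88
f 93 85 95
f 93 95 94
f 94 95 96
f 94 96 88
f 95 85 97
f 95 97 96
f 96 97 98
f 96 98 88
f 97 85 99
f 97 99 98
f 98 99 100
f 98 100 88
f 99 85 101
f 99 101 100
f 100 101 102
f 100 102 88
f 101 85 103
f 101 103 102
f 102 103 104
f 102 104 88
f 103 85 105
f 103 105 104
f 104 105 106
f 104 106 88
f 105 85 107
f 105 107 106
f 106 107 108
f 106 108 88
f 107 85 109
f 107 109 108
f 108 109 110
f 108 110 88
f 109 85 111
f 109 111 110
f 110 111 112
f 110 112 88
f 111 85 113
f 111 113 112
f 112 113 114
f 112 114 88
f 113 85 86
f 113 86 114
f 114 86 87
f 114 87 88



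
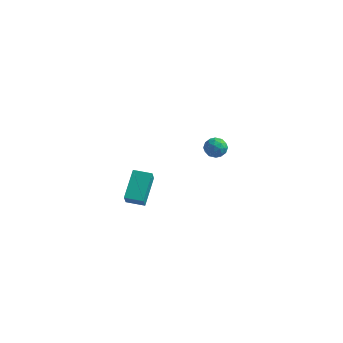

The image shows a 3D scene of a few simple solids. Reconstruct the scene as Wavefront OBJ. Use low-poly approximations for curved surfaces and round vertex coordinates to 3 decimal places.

v 0.52 4.053 -2.886
v 0.946 3.911 -2.276
v -0.406 3.429 -2.384
v 0.02 3.287 -1.774
v -0.221 3.991 -1.912
v 0.352 4.377 -2.223
v 0.188 2.963 -2.437
v 0.761 3.349 -2.748
v 0.741 3.237 -1.999
v 0.488 3.873 -1.675
v 0.052 3.467 -2.985
v -0.201 4.103 -2.661
v 0.815 4.037 -2.625
v -0.275 3.303 -2.035
v -0.416 3.717 -2.116
v -0.166 3.634 -1.758
v 0.466 4.311 -2.594
v 0.716 4.227 -2.235
v 0.03 4.275 -2.021
v -0.176 3.113 -2.425
v 0.074 3.029 -2.066
v 0.706 3.706 -2.902
v 0.956 3.623 -2.544
v 0.51 3.065 -2.639
v 0.944 3.557 -2.104
v 0.399 3.19 -1.809
v 0.498 3 -2.199
v 0.835 3.227 -2.381
v 0.796 3.931 -1.913
v 0.251 3.564 -1.618
v 0.11 3.978 -1.699
v 0.447 4.205 -1.882
v 0.675 3.535 -1.75
v 0.289 3.776 -3.042
v -0.256 3.409 -2.747
v 0.093 3.135 -2.778
v 0.43 3.362 -2.961
v 0.141 4.15 -2.851
v -0.404 3.783 -2.556
v -0.295 4.113 -2.279
v 0.042 4.34 -2.461
v -0.135 3.805 -2.91
v -1.309 -5.09 -1.04
v -1.531 -3.51 0.098
v -1.521 -4.473 -1.938
v -1.743 -2.893 -0.8
v -0.237 -4.867 -1.14
v -0.459 -3.287 -0.002
v -0.449 -4.25 -2.038
v -0.671 -2.67 -0.9
f 1 38 17
f 38 12 41
f 17 41 6
f 38 41 17
f 1 17 13
f 17 6 18
f 13 18 2
f 17 18 13
f 1 13 22
f 13 2 23
f 22 23 8
f 13 23 22
f 1 22 34
f 22 8 37
f 34 37 11
f 22 37 34
f 1 34 38
f 34 11 42
f 38 42 12
f 34 42 38
f 2 18 29
f 18 6 32
f 29 32 10
f 18 32 29
f 6 41 19
f 41 12 40
f 19 40 5
f 41 40 19
f 12 42 39
f 42 11 35
f 39 35 3
f 42 35 39
f 11 37 36
f 37 8 24
f 36 24 7
f 37 24 36
f 8 23 28
f 23 2 25
f 28 25 9
f 23 25 28
f 4 30 16
f 30 10 31
f 16 31 5
f 30 31 16
f 4 16 14
f 16 5 15
f 14 15 3
f 16 15 14
f 4 14 21
f 14 3 20
f 21 20 7
f 14 20 21
f 4 21 26
f 21 7 27
f 26 27 9
f 21 27 26
f 4 26 30
f 26 9 33
f 30 33 10
f 26 33 30
f 5 31 19
f 31 10 32
f 19 32 6
f 31 32 19
f 3 15 39
f 15 5 40
f 39 40 12
f 15 40 39
f 7 20 36
f 20 3 35
f 36 35 11
f 20 35 36
f 9 27 28
f 27 7 24
f 28 24 8
f 27 24 28
f 10 33 29
f 33 9 25
f 29 25 2
f 33 25 29
f 44 46 43
f 47 44 43
f 43 46 45
f 45 47 43
f 44 50 46
f 48 44 47
f 48 50 44
f 46 50 45
f 49 47 45
f 45 50 49
f 49 48 47
f 50 48 49



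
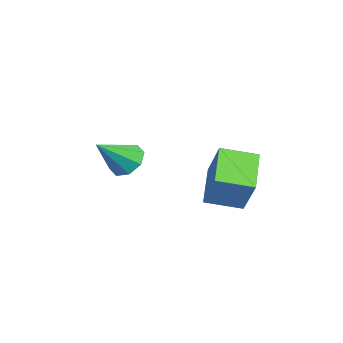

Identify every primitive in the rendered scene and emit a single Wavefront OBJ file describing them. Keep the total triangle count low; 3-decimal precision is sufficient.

v -1.788 -0.698 -0.839
v -1.402 -1.07 -1.525
v -0.792 -1.762 0.299
v -1.075 -0.532 -1.308
v -1.165 -0.091 -0.817
v -1.621 -0.006 -0.339
v -2.175 -0.326 -0.154
v -2.502 -0.864 -0.37
v -2.411 -1.305 -0.861
v -1.956 -1.39 -1.34
v 0.57 2.536 -0.403
v 1.59 2.999 1.056
v 0.41 3.986 -0.752
v 1.431 4.449 0.707
v 2.129 2.451 -1.467
v 3.15 2.914 -0.008
v 1.97 3.901 -1.816
v 2.99 4.364 -0.357
f 2 1 4
f 2 4 3
f 4 1 5
f 4 5 3
f 5 1 6
f 5 6 3
f 6 1 7
f 6 7 3
f 7 1 8
f 7 8 3
f 8 1 9
f 8 9 3
f 9 1 10
f 9 10 3
f 10 1 2
f 10 2 3
f 12 14 11
f 15 12 11
f 11 14 13
f 13 15 11
f 12 18 14
f 16 12 15
f 16 18 12
f 14 18 13
f 17 15 13
f 13 18 17
f 17 16 15
f 18 16 17



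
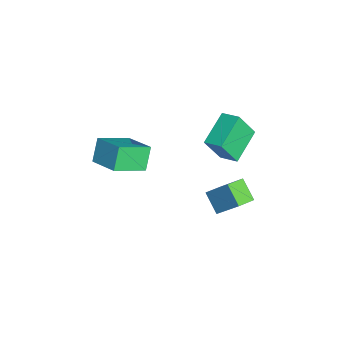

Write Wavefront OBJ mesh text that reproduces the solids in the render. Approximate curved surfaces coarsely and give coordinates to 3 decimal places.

v -3.536 4.023 -2.421
v -3.305 3.183 -0.858
v -2.884 4.828 -2.086
v -2.652 3.989 -0.522
v -1.948 3.051 -3.178
v -1.716 2.212 -1.614
v -1.295 3.857 -2.842
v -1.064 3.017 -1.279
v -1.72 -3.025 -1.048
v -0.385 -1.973 -0.397
v -2.5 -1.472 -1.955
v -1.165 -0.421 -1.304
v -0.955 -3.299 -2.176
v 0.38 -2.248 -1.525
v -1.735 -1.747 -3.083
v -0.4 -0.695 -2.432
v 3.387 2.569 -1.882
v 2.499 2.086 -1.113
v 2.764 3.325 -2.127
v 1.876 2.842 -1.358
v 4.044 3.558 -0.502
v 3.156 3.075 0.267
v 3.421 4.314 -0.747
v 2.533 3.831 0.022
f 2 4 1
f 5 2 1
f 1 4 3
f 3 5 1
f 2 8 4
f 6 2 5
f 6 8 2
f 4 8 3
f 7 5 3
f 3 8 7
f 7 6 5
f 8 6 7
f 10 12 9
f 13 10 9
f 9 12 11
f 11 13 9
f 10 16 12
f 14 10 13
f 14 16 10
f 12 16 11
f 15 13 11
f 11 16 15
f 15 14 13
f 16 14 15
f 18 20 17
f 21 18 17
f 17 20 19
f 19 21 17
f 18 24 20
f 22 18 21
f 22 24 18
f 20 24 19
f 23 21 19
f 19 24 23
f 23 22 21
f 24 22 23



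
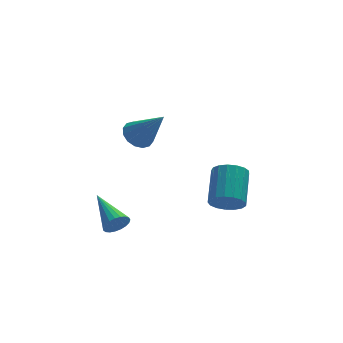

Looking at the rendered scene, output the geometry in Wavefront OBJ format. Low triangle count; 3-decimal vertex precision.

v -1.894 -0.751 -2.531
v -1.67 -0.523 -3.015
v -2.286 0.911 -1.929
v -1.901 -0.555 -3.076
v -2.13 -0.621 -3.044
v -2.319 -0.709 -2.923
v -2.435 -0.805 -2.734
v -2.456 -0.891 -2.51
v -2.381 -0.953 -2.289
v -2.221 -0.98 -2.11
v -2.005 -0.967 -2.004
v -1.77 -0.917 -1.989
v -1.556 -0.838 -2.068
v -1.4 -0.744 -2.226
v -1.33 -0.651 -2.438
v -1.358 -0.576 -2.665
v -1.478 -0.53 -2.869
v 2.809 0.202 -2.882
v 3.188 0.434 -3.511
v 3.73 1.831 -2.666
v 3.351 1.598 -2.038
v 2.854 0.586 -3.548
v 3.396 1.983 -2.703
v 2.51 0.65 -3.432
v 3.052 2.047 -2.588
v 2.234 0.611 -3.191
v 2.777 2.008 -2.346
v 2.09 0.478 -2.878
v 2.633 1.875 -2.034
v 2.111 0.282 -2.567
v 2.653 1.679 -1.723
v 2.291 0.067 -2.328
v 2.834 1.464 -1.484
v 2.591 -0.116 -2.216
v 3.133 1.28 -1.371
v 2.94 -0.228 -2.256
v 3.482 1.169 -1.412
v 3.259 -0.24 -2.44
v 3.801 1.157 -1.596
v 3.475 -0.152 -2.725
v 4.017 1.245 -1.881
v 3.538 0.018 -3.046
v 4.081 1.415 -2.202
v 3.435 0.229 -3.33
v 3.977 1.626 -2.485
v -0.473 1.453 0.929
v 0.099 1.315 0.531
v 0.333 0.567 2.391
v 0.169 1.64 0.689
v 0.067 1.914 0.911
v -0.18 2.065 1.138
v -0.505 2.052 1.309
v -0.821 1.878 1.378
v -1.044 1.59 1.327
v -1.114 1.266 1.169
v -1.012 0.992 0.946
v -0.765 0.841 0.719
v -0.44 0.854 0.548
v -0.124 1.028 0.479
f 2 1 4
f 2 4 3
f 4 1 5
f 4 5 3
f 5 1 6
f 5 6 3
f 6 1 7
f 6 7 3
f 7 1 8
f 7 8 3
f 8 1 9
f 8 9 3
f 9 1 10
f 9 10 3
f 10 1 11
f 10 11 3
f 11 1 12
f 11 12 3
f 12 1 13
f 12 13 3
f 13 1 14
f 13 14 3
f 14 1 15
f 14 15 3
f 15 1 16
f 15 16 3
f 16 1 17
f 16 17 3
f 17 1 2
f 17 2 3
f 19 18 22
f 19 22 20
f 20 22 23
f 20 23 21
f 22 18 24
f 22 24 23
f 23 24 25
f 23 25 21
f 24 18 26
f 24 26 25
f 25 26 27
f 25 27 21
f 26 18 28
f 26 28 27
f 27 28 29
f 27 29 21
f 28 18 30
f 28 30 29
f 29 30 31
f 29 31 21
f 30 18 32
f 30 32 31
f 31 32 33
f 31 33 21
f 32 18 34
f 32 34 33
f 33 34 35
f 33 35 21
f 34 18 36
f 34 36 35
f 35 36 37
f 35 37 21
f 36 18 38
f 36 38 37
f 37 38 39
f 37 39 21
f 38 18 40
f 38 40 39
f 39 40 41
f 39 41 21
f 40 18 42
f 40 42 41
f 41 42 43
f 41 43 21
f 42 18 44
f 42 44 43
f 43 44 45
f 43 45 21
f 44 18 19
f 44 19 45
f 45 19 20
f 45 20 21
f 47 46 49
f 47 49 48
f 49 46 50
f 49 50 48
f 50 46 51
f 50 51 48
f 51 46 52
f 51 52 48
f 52 46 53
f 52 53 48
f 53 46 54
f 53 54 48
f 54 46 55
f 54 55 48
f 55 46 56
f 55 56 48
f 56 46 57
f 56 57 48
f 57 46 58
f 57 58 48
f 58 46 59
f 58 59 48
f 59 46 47
f 59 47 48



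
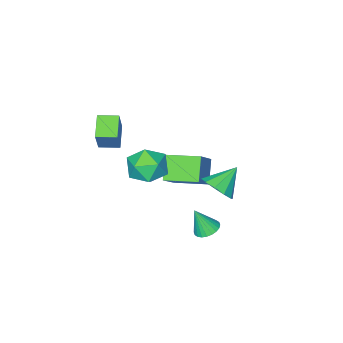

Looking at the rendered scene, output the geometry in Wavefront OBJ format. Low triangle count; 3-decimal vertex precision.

v 1.335 1.164 2.111
v 1.95 1.163 1.07
v 0.69 -0.643 1.73
v 1.305 -0.644 0.689
v 1.898 -0.673 1.742
v 2.297 0.444 1.978
v 0.343 0.076 0.822
v 0.742 1.193 1.058
v 1.337 0.491 0.274
v 2.299 0.028 0.842
v 0.341 0.492 1.958
v 1.303 0.029 2.526
v -2.719 -2.648 -4.188
v -3.536 -3.455 -3.031
v -3.857 -1.046 -3.874
v -4.674 -1.853 -2.717
v -1.486 -2.027 -2.883
v -2.303 -2.834 -1.726
v -2.624 -0.425 -2.569
v -3.441 -1.232 -1.412
v -1.834 1.96 -1.042
v -1.248 2.43 -0.337
v -3.146 2 0.022
v -1.524 2.878 -0.694
v -1.918 2.976 -1.184
v -2.28 2.686 -1.62
v -2.471 2.118 -1.835
v -2.419 1.49 -1.747
v -2.144 1.041 -1.389
v -1.749 0.943 -0.899
v -1.387 1.234 -0.464
v -1.196 1.801 -0.249
v 1.887 -2.875 2.827
v 2.51 -2.267 4.369
v 1.074 -2.12 2.858
v 1.697 -1.512 4.4
v 2.703 -1.968 2.14
v 3.326 -1.36 3.682
v 1.89 -1.213 2.171
v 2.513 -0.605 3.713
v -0.383 2.937 -2.784
v 0.313 3.034 -2.981
v 0.083 2.483 -1.356
v 0.248 3.292 -2.878
v 0.087 3.495 -2.76
v -0.146 3.614 -2.647
v -0.414 3.629 -2.554
v -0.679 3.54 -2.496
v -0.898 3.358 -2.482
v -1.039 3.113 -2.514
v -1.08 2.841 -2.587
v -1.015 2.583 -2.691
v -0.854 2.38 -2.808
v -0.621 2.261 -2.922
v -0.352 2.245 -3.015
v -0.088 2.335 -3.072
v 0.131 2.516 -3.086
v 0.272 2.762 -3.054
f 1 12 6
f 1 6 2
f 1 2 8
f 1 8 11
f 1 11 12
f 2 6 10
f 6 12 5
f 12 11 3
f 11 8 7
f 8 2 9
f 4 10 5
f 4 5 3
f 4 3 7
f 4 7 9
f 4 9 10
f 5 10 6
f 3 5 12
f 7 3 11
f 9 7 8
f 10 9 2
f 14 16 13
f 17 14 13
f 13 16 15
f 15 17 13
f 14 20 16
f 18 14 17
f 18 20 14
f 16 20 15
f 19 17 15
f 15 20 19
f 19 18 17
f 20 18 19
f 22 21 24
f 22 24 23
f 24 21 25
f 24 25 23
f 25 21 26
f 25 26 23
f 26 21 27
f 26 27 23
f 27 21 28
f 27 28 23
f 28 21 29
f 28 29 23
f 29 21 30
f 29 30 23
f 30 21 31
f 30 31 23
f 31 21 32
f 31 32 23
f 32 21 22
f 32 22 23
f 34 36 33
f 37 34 33
f 33 36 35
f 35 37 33
f 34 40 36
f 38 34 37
f 38 40 34
f 36 40 35
f 39 37 35
f 35 40 39
f 39 38 37
f 40 38 39
f 42 41 44
f 42 44 43
f 44 41 45
f 44 45 43
f 45 41 46
f 45 46 43
f 46 41 47
f 46 47 43
f 47 41 48
f 47 48 43
f 48 41 49
f 48 49 43
f 49 41 50
f 49 50 43
f 50 41 51
f 50 51 43
f 51 41 52
f 51 52 43
f 52 41 53
f 52 53 43
f 53 41 54
f 53 54 43
f 54 41 55
f 54 55 43
f 55 41 56
f 55 56 43
f 56 41 57
f 56 57 43
f 57 41 58
f 57 58 43
f 58 41 42
f 58 42 43



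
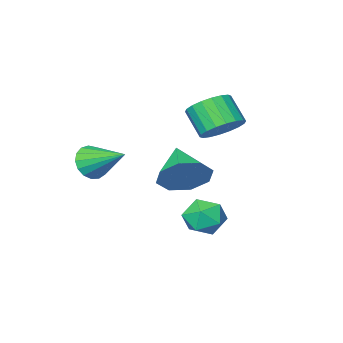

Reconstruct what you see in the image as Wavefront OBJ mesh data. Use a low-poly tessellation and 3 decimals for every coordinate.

v -0.093 3.44 -1.273
v 0.274 3.976 -1.976
v 0.446 2.164 -1.964
v 0.813 2.7 -2.667
v 1.189 2.741 -1.788
v 0.856 3.53 -1.361
v -0.136 2.61 -2.579
v -0.469 3.399 -2.152
v 0.248 3.463 -2.783
v 1.066 3.544 -2.294
v -0.346 2.596 -1.646
v 0.472 2.677 -1.157
v 3.254 -0.355 0.341
v 3.526 -0.675 1.069
v 2.726 1.235 1.239
v 3.848 -0.485 0.921
v 4.034 -0.265 0.641
v 4.041 -0.065 0.292
v 3.868 0.068 -0.046
v 3.554 0.104 -0.295
v 3.172 0.035 -0.398
v 2.808 -0.123 -0.332
v 2.546 -0.334 -0.111
v 2.447 -0.55 0.213
v 2.532 -0.721 0.567
v 2.783 -0.809 0.869
v 3.141 -0.792 1.05
v -1.263 1.888 1.873
v -0.583 2.411 2.326
v -0.537 1.454 3.36
v -1.217 0.932 2.907
v -0.95 2.569 2.489
v -0.904 1.612 3.523
v -1.379 2.593 2.529
v -1.333 1.636 3.564
v -1.785 2.477 2.44
v -1.739 1.52 3.475
v -2.088 2.244 2.238
v -2.042 1.287 3.273
v -2.227 1.941 1.964
v -2.181 0.984 2.999
v -2.176 1.628 1.672
v -2.13 0.671 2.707
v -1.943 1.366 1.42
v -1.897 0.409 2.454
v -1.576 1.208 1.257
v -1.53 0.251 2.291
v -1.147 1.184 1.216
v -1.101 0.227 2.251
v -0.741 1.3 1.305
v -0.695 0.343 2.34
v -0.438 1.533 1.507
v -0.392 0.576 2.542
v -0.299 1.836 1.781
v -0.253 0.879 2.816
v -0.35 2.149 2.073
v -0.304 1.192 3.108
v 1.925 4.081 0.965
v 2.41 4.406 1.885
v 1.355 2.639 1.775
v 1.625 4.682 1.824
v 1.016 4.606 1.259
v 0.939 4.222 0.522
v 1.439 3.756 0.045
v 2.224 3.481 0.106
v 2.834 3.557 0.67
v 2.911 3.94 1.407
f 1 12 6
f 1 6 2
f 1 2 8
f 1 8 11
f 1 11 12
f 2 6 10
f 6 12 5
f 12 11 3
f 11 8 7
f 8 2 9
f 4 10 5
f 4 5 3
f 4 3 7
f 4 7 9
f 4 9 10
f 5 10 6
f 3 5 12
f 7 3 11
f 9 7 8
f 10 9 2
f 14 13 16
f 14 16 15
f 16 13 17
f 16 17 15
f 17 13 18
f 17 18 15
f 18 13 19
f 18 19 15
f 19 13 20
f 19 20 15
f 20 13 21
f 20 21 15
f 21 13 22
f 21 22 15
f 22 13 23
f 22 23 15
f 23 13 24
f 23 24 15
f 24 13 25
f 24 25 15
f 25 13 26
f 25 26 15
f 26 13 27
f 26 27 15
f 27 13 14
f 27 14 15
f 29 28 32
f 29 32 30
f 30 32 33
f 30 33 31
f 32 28 34
f 32 34 33
f 33 34 35
f 33 35 31
f 34 28 36
f 34 36 35
f 35 36 37
f 35 37 31
f 36 28 38
f 36 38 37
f 37 38 39
f 37 39 31
f 38 28 40
f 38 40 39
f 39 40 41
f 39 41 31
f 40 28 42
f 40 42 41
f 41 42 43
f 41 43 31
f 42 28 44
f 42 44 43
f 43 44 45
f 43 45 31
f 44 28 46
f 44 46 45
f 45 46 47
f 45 47 31
f 46 28 48
f 46 48 47
f 47 48 49
f 47 49 31
f 48 28 50
f 48 50 49
f 49 50 51
f 49 51 31
f 50 28 52
f 50 52 51
f 51 52 53
f 51 53 31
f 52 28 54
f 52 54 53
f 53 54 55
f 53 55 31
f 54 28 56
f 54 56 55
f 55 56 57
f 55 57 31
f 56 28 29
f 56 29 57
f 57 29 30
f 57 30 31
f 59 58 61
f 59 61 60
f 61 58 62
f 61 62 60
f 62 58 63
f 62 63 60
f 63 58 64
f 63 64 60
f 64 58 65
f 64 65 60
f 65 58 66
f 65 66 60
f 66 58 67
f 66 67 60
f 67 58 59
f 67 59 60



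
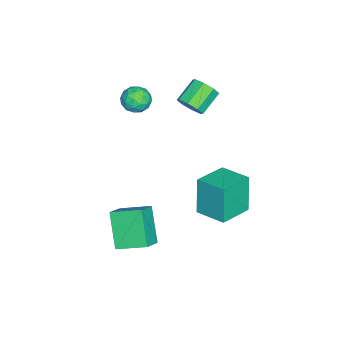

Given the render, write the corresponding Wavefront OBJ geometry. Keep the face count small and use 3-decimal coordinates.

v -2.091 -0.687 3.398
v -1.405 -1.021 3.669
v -2.575 -1.879 3.151
v -1.889 -2.213 3.422
v -2.39 -1.842 3.938
v -2.091 -1.106 4.091
v -1.889 -1.794 2.729
v -1.59 -1.058 2.882
v -1.28 -1.706 3.255
v -1.59 -1.736 4.003
v -2.39 -1.164 2.817
v -2.7 -1.194 3.565
v -1.706 -0.749 3.556
v -2.274 -2.151 3.264
v -2.569 -1.933 3.568
v -2.166 -2.129 3.727
v -2.109 -0.799 3.804
v -1.706 -0.996 3.963
v -2.284 -1.478 4.121
v -2.274 -1.904 2.857
v -1.871 -2.101 3.016
v -1.814 -0.771 3.093
v -1.411 -0.967 3.252
v -1.696 -1.422 2.699
v -1.229 -1.348 3.471
v -1.514 -2.049 3.326
v -1.514 -1.803 2.919
v -1.338 -1.37 3.009
v -1.411 -1.366 3.911
v -1.696 -2.066 3.765
v -1.99 -1.848 4.069
v -1.814 -1.415 4.159
v -1.338 -1.768 3.668
v -2.284 -0.834 3.055
v -2.569 -1.534 2.909
v -2.166 -1.485 2.661
v -1.99 -1.052 2.751
v -2.466 -0.851 3.494
v -2.751 -1.552 3.349
v -2.642 -1.53 3.811
v -2.466 -1.097 3.901
v -2.642 -1.132 3.152
v -2.117 1.207 3.449
v -1.698 1.221 4.082
v -2.803 1.688 4.804
v -3.223 1.673 4.171
v -1.677 1.724 3.79
v -2.782 2.19 4.512
v -1.914 1.923 3.297
v -3.019 2.39 4.019
v -2.271 1.703 2.894
v -3.376 2.169 3.616
v -2.537 1.192 2.816
v -3.642 1.659 3.538
v -2.558 0.69 3.108
v -3.663 1.156 3.83
v -2.321 0.49 3.601
v -3.426 0.957 4.323
v -1.964 0.711 4.004
v -3.069 1.177 4.726
v -0.798 3.222 -2.082
v -1.323 3.078 -0.064
v -0.142 4.722 -1.803
v -0.668 4.577 0.214
v 0.828 2.443 -1.714
v 0.302 2.298 0.303
v 1.483 3.942 -1.436
v 0.958 3.798 0.582
v 3.112 -1.13 -0.528
v 2.975 0.396 -0
v 2.059 -0.979 -1.239
v 1.922 0.547 -0.712
v 4.258 -0.487 -2.088
v 4.121 1.039 -1.561
v 3.205 -0.336 -2.8
v 3.068 1.19 -2.272
f 1 38 17
f 38 12 41
f 17 41 6
f 38 41 17
f 1 17 13
f 17 6 18
f 13 18 2
f 17 18 13
f 1 13 22
f 13 2 23
f 22 23 8
f 13 23 22
f 1 22 34
f 22 8 37
f 34 37 11
f 22 37 34
f 1 34 38
f 34 11 42
f 38 42 12
f 34 42 38
f 2 18 29
f 18 6 32
f 29 32 10
f 18 32 29
f 6 41 19
f 41 12 40
f 19 40 5
f 41 40 19
f 12 42 39
f 42 11 35
f 39 35 3
f 42 35 39
f 11 37 36
f 37 8 24
f 36 24 7
f 37 24 36
f 8 23 28
f 23 2 25
f 28 25 9
f 23 25 28
f 4 30 16
f 30 10 31
f 16 31 5
f 30 31 16
f 4 16 14
f 16 5 15
f 14 15 3
f 16 15 14
f 4 14 21
f 14 3 20
f 21 20 7
f 14 20 21
f 4 21 26
f 21 7 27
f 26 27 9
f 21 27 26
f 4 26 30
f 26 9 33
f 30 33 10
f 26 33 30
f 5 31 19
f 31 10 32
f 19 32 6
f 31 32 19
f 3 15 39
f 15 5 40
f 39 40 12
f 15 40 39
f 7 20 36
f 20 3 35
f 36 35 11
f 20 35 36
f 9 27 28
f 27 7 24
f 28 24 8
f 27 24 28
f 10 33 29
f 33 9 25
f 29 25 2
f 33 25 29
f 44 43 47
f 44 47 45
f 45 47 48
f 45 48 46
f 47 43 49
f 47 49 48
f 48 49 50
f 48 50 46
f 49 43 51
f 49 51 50
f 50 51 52
f 50 52 46
f 51 43 53
f 51 53 52
f 52 53 54
f 52 54 46
f 53 43 55
f 53 55 54
f 54 55 56
f 54 56 46
f 55 43 57
f 55 57 56
f 56 57 58
f 56 58 46
f 57 43 59
f 57 59 58
f 58 59 60
f 58 60 46
f 59 43 44
f 59 44 60
f 60 44 45
f 60 45 46
f 62 64 61
f 65 62 61
f 61 64 63
f 63 65 61
f 62 68 64
f 66 62 65
f 66 68 62
f 64 68 63
f 67 65 63
f 63 68 67
f 67 66 65
f 68 66 67
f 70 72 69
f 73 70 69
f 69 72 71
f 71 73 69
f 70 76 72
f 74 70 73
f 74 76 70
f 72 76 71
f 75 73 71
f 71 76 75
f 75 74 73
f 76 74 75



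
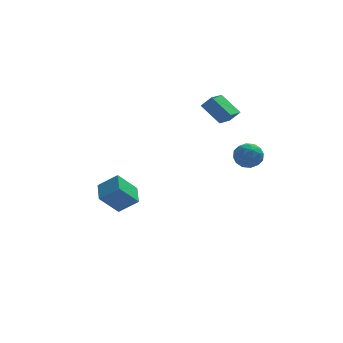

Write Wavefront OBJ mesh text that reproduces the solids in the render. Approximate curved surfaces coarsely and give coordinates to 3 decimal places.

v -3.033 0.47 -2.481
v -4.095 0.143 -1.247
v -3.014 1.751 -2.125
v -4.075 1.424 -0.891
v -1.965 0.216 -1.629
v -3.026 -0.111 -0.395
v -1.945 1.497 -1.273
v -3.007 1.17 -0.039
v 1.691 3.126 4.089
v 2.255 2.973 4.76
v 2.382 4.213 3.756
v 2.946 4.06 4.428
v 2.614 2.24 3.112
v 3.178 2.087 3.784
v 3.305 3.327 2.78
v 3.869 3.174 3.451
v 3.638 -3.593 4.311
v 4.074 -3.729 3.604
v 2.506 -4.031 3.696
v 2.942 -4.167 2.989
v 3.074 -4.65 3.665
v 3.774 -4.38 4.045
v 2.806 -3.38 3.255
v 3.506 -3.11 3.635
v 3.56 -3.597 2.952
v 3.726 -4.382 3.205
v 2.854 -3.378 4.095
v 3.02 -4.163 4.348
v 3.956 -3.623 4.011
v 2.624 -4.137 3.289
v 2.702 -4.421 3.686
v 2.958 -4.501 3.27
v 3.779 -4.005 4.27
v 4.036 -4.085 3.855
v 3.448 -4.626 3.891
v 2.544 -3.675 3.445
v 2.801 -3.755 3.03
v 3.622 -3.259 4.03
v 3.878 -3.339 3.614
v 3.132 -3.134 3.409
v 3.91 -3.625 3.213
v 3.244 -3.882 2.851
v 3.164 -3.42 3.008
v 3.575 -3.261 3.231
v 4.007 -4.087 3.362
v 3.341 -4.344 3
v 3.419 -4.628 3.397
v 3.831 -4.469 3.621
v 3.705 -4.009 2.978
v 3.239 -3.416 4.3
v 2.573 -3.673 3.938
v 2.749 -3.291 3.679
v 3.161 -3.132 3.903
v 3.336 -3.878 4.449
v 2.67 -4.135 4.087
v 3.005 -4.499 4.069
v 3.416 -4.34 4.292
v 2.875 -3.751 4.322
f 2 4 1
f 5 2 1
f 1 4 3
f 3 5 1
f 2 8 4
f 6 2 5
f 6 8 2
f 4 8 3
f 7 5 3
f 3 8 7
f 7 6 5
f 8 6 7
f 10 12 9
f 13 10 9
f 9 12 11
f 11 13 9
f 10 16 12
f 14 10 13
f 14 16 10
f 12 16 11
f 15 13 11
f 11 16 15
f 15 14 13
f 16 14 15
f 17 54 33
f 54 28 57
f 33 57 22
f 54 57 33
f 17 33 29
f 33 22 34
f 29 34 18
f 33 34 29
f 17 29 38
f 29 18 39
f 38 39 24
f 29 39 38
f 17 38 50
f 38 24 53
f 50 53 27
f 38 53 50
f 17 50 54
f 50 27 58
f 54 58 28
f 50 58 54
f 18 34 45
f 34 22 48
f 45 48 26
f 34 48 45
f 22 57 35
f 57 28 56
f 35 56 21
f 57 56 35
f 28 58 55
f 58 27 51
f 55 51 19
f 58 51 55
f 27 53 52
f 53 24 40
f 52 40 23
f 53 40 52
f 24 39 44
f 39 18 41
f 44 41 25
f 39 41 44
f 20 46 32
f 46 26 47
f 32 47 21
f 46 47 32
f 20 32 30
f 32 21 31
f 30 31 19
f 32 31 30
f 20 30 37
f 30 19 36
f 37 36 23
f 30 36 37
f 20 37 42
f 37 23 43
f 42 43 25
f 37 43 42
f 20 42 46
f 42 25 49
f 46 49 26
f 42 49 46
f 21 47 35
f 47 26 48
f 35 48 22
f 47 48 35
f 19 31 55
f 31 21 56
f 55 56 28
f 31 56 55
f 23 36 52
f 36 19 51
f 52 51 27
f 36 51 52
f 25 43 44
f 43 23 40
f 44 40 24
f 43 40 44
f 26 49 45
f 49 25 41
f 45 41 18
f 49 41 45



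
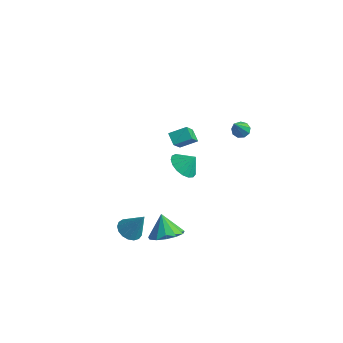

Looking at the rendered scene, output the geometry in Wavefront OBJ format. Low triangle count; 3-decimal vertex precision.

v 0.557 -3.643 -2.557
v 1.375 -3.838 -2.015
v -0.097 -3.237 -1.423
v 1.419 -3.302 -2.182
v 1.189 -2.874 -2.468
v 0.759 -2.69 -2.782
v 0.264 -2.809 -3.024
v -0.137 -3.193 -3.118
v -0.319 -3.72 -3.034
v -0.222 -4.222 -2.798
v 0.122 -4.541 -2.486
v 0.604 -4.575 -2.196
v 1.071 -4.313 -2.02
v -1.094 0.066 -0.373
v -0.437 0.315 -0.951
v -0.566 0.494 0.413
v -0.711 0.654 -0.952
v -1.072 0.858 -0.82
v -1.439 0.881 -0.586
v -1.726 0.717 -0.303
v -1.869 0.403 -0.036
v -1.835 0.013 0.153
v -1.63 -0.366 0.222
v -1.303 -0.645 0.155
v -0.928 -0.762 -0.034
v -0.591 -0.689 -0.3
v -0.37 -0.443 -0.583
v -0.314 -0.081 -0.818
v -2.373 -3.131 -4.429
v -1.769 -2.835 -4.825
v -1.587 -2.809 -2.991
v -1.992 -2.541 -4.769
v -2.302 -2.382 -4.635
v -2.629 -2.395 -4.454
v -2.896 -2.576 -4.268
v -3.044 -2.884 -4.118
v -3.038 -3.249 -4.04
v -2.879 -3.587 -4.05
v -2.605 -3.821 -4.148
v -2.277 -3.896 -4.31
v -1.971 -3.796 -4.5
v -1.757 -3.544 -4.673
v -1.684 -3.197 -4.79
v -3.933 3.542 -3.107
v -3.424 2.264 -1.573
v -4.55 3.862 -2.635
v -4.041 2.584 -1.102
v -3.219 4.316 -2.698
v -2.71 3.038 -1.165
v -3.836 4.636 -2.227
v -3.327 3.358 -0.693
v 0.813 2.752 1.909
v 1.228 2.503 1.668
v 1.047 1.728 3.371
v 1.349 2.797 1.855
v 1.22 3.071 2.067
v 0.9 3.195 2.205
v 0.54 3.112 2.205
v 0.308 2.861 2.066
v 0.312 2.558 1.853
v 0.551 2.347 1.667
v 0.912 2.325 1.594
f 2 1 4
f 2 4 3
f 4 1 5
f 4 5 3
f 5 1 6
f 5 6 3
f 6 1 7
f 6 7 3
f 7 1 8
f 7 8 3
f 8 1 9
f 8 9 3
f 9 1 10
f 9 10 3
f 10 1 11
f 10 11 3
f 11 1 12
f 11 12 3
f 12 1 13
f 12 13 3
f 13 1 2
f 13 2 3
f 15 14 17
f 15 17 16
f 17 14 18
f 17 18 16
f 18 14 19
f 18 19 16
f 19 14 20
f 19 20 16
f 20 14 21
f 20 21 16
f 21 14 22
f 21 22 16
f 22 14 23
f 22 23 16
f 23 14 24
f 23 24 16
f 24 14 25
f 24 25 16
f 25 14 26
f 25 26 16
f 26 14 27
f 26 27 16
f 27 14 28
f 27 28 16
f 28 14 15
f 28 15 16
f 30 29 32
f 30 32 31
f 32 29 33
f 32 33 31
f 33 29 34
f 33 34 31
f 34 29 35
f 34 35 31
f 35 29 36
f 35 36 31
f 36 29 37
f 36 37 31
f 37 29 38
f 37 38 31
f 38 29 39
f 38 39 31
f 39 29 40
f 39 40 31
f 40 29 41
f 40 41 31
f 41 29 42
f 41 42 31
f 42 29 43
f 42 43 31
f 43 29 30
f 43 30 31
f 45 47 44
f 48 45 44
f 44 47 46
f 46 48 44
f 45 51 47
f 49 45 48
f 49 51 45
f 47 51 46
f 50 48 46
f 46 51 50
f 50 49 48
f 51 49 50
f 53 52 55
f 53 55 54
f 55 52 56
f 55 56 54
f 56 52 57
f 56 57 54
f 57 52 58
f 57 58 54
f 58 52 59
f 58 59 54
f 59 52 60
f 59 60 54
f 60 52 61
f 60 61 54
f 61 52 62
f 61 62 54
f 62 52 53
f 62 53 54



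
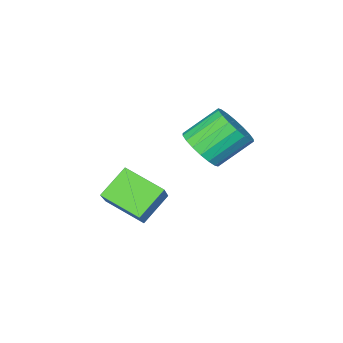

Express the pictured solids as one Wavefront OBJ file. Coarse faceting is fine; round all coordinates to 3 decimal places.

v 1.654 0.789 0.891
v 0.37 0.705 1.891
v 1 2.406 0.188
v -0.284 2.321 1.189
v 2.604 1.739 2.191
v 1.32 1.654 3.192
v 1.95 3.355 1.489
v 0.666 3.271 2.489
v -1.881 2.37 3.245
v -1.14 2.783 3.897
v -2.497 3.343 5.087
v -3.239 2.93 4.435
v -1.242 3.147 3.608
v -2.6 3.708 4.798
v -1.471 3.358 3.248
v -2.829 3.918 4.438
v -1.781 3.373 2.887
v -3.139 3.933 4.077
v -2.111 3.19 2.597
v -3.469 3.75 3.786
v -2.396 2.843 2.435
v -3.753 3.404 3.625
v -2.578 2.404 2.434
v -3.936 2.964 3.624
v -2.623 1.957 2.593
v -3.98 2.517 3.783
v -2.52 1.592 2.882
v -3.878 2.153 4.072
v -2.291 1.382 3.242
v -3.649 1.942 4.432
v -1.981 1.367 3.603
v -3.339 1.927 4.793
v -1.651 1.55 3.894
v -3.009 2.11 5.083
v -1.367 1.896 4.055
v -2.724 2.457 5.245
v -1.184 2.336 4.056
v -2.542 2.896 5.246
f 2 4 1
f 5 2 1
f 1 4 3
f 3 5 1
f 2 8 4
f 6 2 5
f 6 8 2
f 4 8 3
f 7 5 3
f 3 8 7
f 7 6 5
f 8 6 7
f 10 9 13
f 10 13 11
f 11 13 14
f 11 14 12
f 13 9 15
f 13 15 14
f 14 15 16
f 14 16 12
f 15 9 17
f 15 17 16
f 16 17 18
f 16 18 12
f 17 9 19
f 17 19 18
f 18 19 20
f 18 20 12
f 19 9 21
f 19 21 20
f 20 21 22
f 20 22 12
f 21 9 23
f 21 23 22
f 22 23 24
f 22 24 12
f 23 9 25
f 23 25 24
f 24 25 26
f 24 26 12
f 25 9 27
f 25 27 26
f 26 27 28
f 26 28 12
f 27 9 29
f 27 29 28
f 28 29 30
f 28 30 12
f 29 9 31
f 29 31 30
f 30 31 32
f 30 32 12
f 31 9 33
f 31 33 32
f 32 33 34
f 32 34 12
f 33 9 35
f 33 35 34
f 34 35 36
f 34 36 12
f 35 9 37
f 35 37 36
f 36 37 38
f 36 38 12
f 37 9 10
f 37 10 38
f 38 10 11
f 38 11 12



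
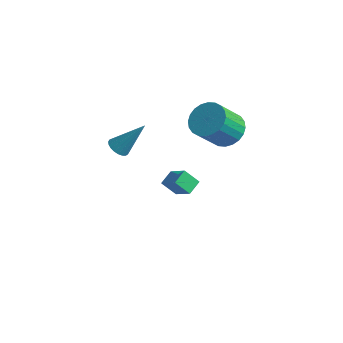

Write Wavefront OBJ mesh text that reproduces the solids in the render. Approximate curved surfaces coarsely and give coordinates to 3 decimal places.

v 1.113 -1.977 3.149
v 1.394 -1.653 2.804
v 1.947 -1.183 4.571
v 1.206 -1.528 2.844
v 1.003 -1.481 2.937
v 0.818 -1.52 3.066
v 0.685 -1.637 3.21
v 0.625 -1.813 3.343
v 0.65 -2.018 3.443
v 0.755 -2.215 3.491
v 0.922 -2.371 3.481
v 1.122 -2.459 3.413
v 1.32 -2.464 3.299
v 1.483 -2.384 3.159
v 1.581 -2.234 3.018
v 1.599 -2.039 2.899
v 1.533 -1.834 2.823
v 3.316 2.661 2.64
v 4.249 2.686 2.814
v 4.038 1.564 4.114
v 3.104 1.539 3.94
v 4.128 2.961 3.031
v 3.916 1.839 4.331
v 3.883 3.19 3.189
v 3.671 2.068 4.489
v 3.551 3.338 3.263
v 3.34 2.216 4.563
v 3.184 3.384 3.243
v 2.972 2.262 4.542
v 2.837 3.319 3.13
v 2.625 2.197 4.43
v 2.563 3.154 2.943
v 2.351 2.032 4.243
v 2.403 2.914 2.71
v 2.191 1.792 4.01
v 2.382 2.636 2.466
v 2.171 1.514 3.766
v 2.504 2.361 2.249
v 2.292 1.239 3.549
v 2.749 2.132 2.091
v 2.537 1.01 3.391
v 3.08 1.984 2.017
v 2.869 0.862 3.317
v 3.448 1.938 2.038
v 3.236 0.816 3.337
v 3.795 2.003 2.15
v 3.583 0.881 3.45
v 4.069 2.168 2.337
v 3.857 1.046 3.637
v 4.229 2.408 2.57
v 4.017 1.286 3.87
v 0.388 1.604 -2.118
v 1.401 1.395 -1.348
v 0.307 2.358 -1.807
v 1.32 2.15 -1.037
v 0.98 1.95 -2.803
v 1.993 1.742 -2.033
v 0.899 2.705 -2.492
v 1.912 2.496 -1.722
f 2 1 4
f 2 4 3
f 4 1 5
f 4 5 3
f 5 1 6
f 5 6 3
f 6 1 7
f 6 7 3
f 7 1 8
f 7 8 3
f 8 1 9
f 8 9 3
f 9 1 10
f 9 10 3
f 10 1 11
f 10 11 3
f 11 1 12
f 11 12 3
f 12 1 13
f 12 13 3
f 13 1 14
f 13 14 3
f 14 1 15
f 14 15 3
f 15 1 16
f 15 16 3
f 16 1 17
f 16 17 3
f 17 1 2
f 17 2 3
f 19 18 22
f 19 22 20
f 20 22 23
f 20 23 21
f 22 18 24
f 22 24 23
f 23 24 25
f 23 25 21
f 24 18 26
f 24 26 25
f 25 26 27
f 25 27 21
f 26 18 28
f 26 28 27
f 27 28 29
f 27 29 21
f 28 18 30
f 28 30 29
f 29 30 31
f 29 31 21
f 30 18 32
f 30 32 31
f 31 32 33
f 31 33 21
f 32 18 34
f 32 34 33
f 33 34 35
f 33 35 21
f 34 18 36
f 34 36 35
f 35 36 37
f 35 37 21
f 36 18 38
f 36 38 37
f 37 38 39
f 37 39 21
f 38 18 40
f 38 40 39
f 39 40 41
f 39 41 21
f 40 18 42
f 40 42 41
f 41 42 43
f 41 43 21
f 42 18 44
f 42 44 43
f 43 44 45
f 43 45 21
f 44 18 46
f 44 46 45
f 45 46 47
f 45 47 21
f 46 18 48
f 46 48 47
f 47 48 49
f 47 49 21
f 48 18 50
f 48 50 49
f 49 50 51
f 49 51 21
f 50 18 19
f 50 19 51
f 51 19 20
f 51 20 21
f 53 55 52
f 56 53 52
f 52 55 54
f 54 56 52
f 53 59 55
f 57 53 56
f 57 59 53
f 55 59 54
f 58 56 54
f 54 59 58
f 58 57 56
f 59 57 58

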